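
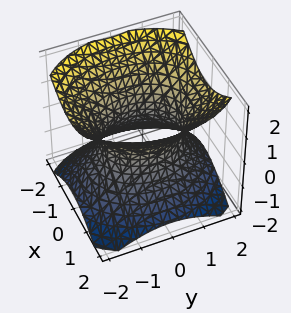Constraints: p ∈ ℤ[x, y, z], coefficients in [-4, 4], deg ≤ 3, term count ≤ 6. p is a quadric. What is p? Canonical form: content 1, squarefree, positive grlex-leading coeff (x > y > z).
3*x^2 + 2*y^2 - 3*z^2 - 3

1. The degree is 2 — one connected sheet with a waist; a quadric.
2. Symmetries: mirror symmetry y ↦ −y ⇒ only even powers of y; the x ↦ −x reflection is a symmetry, so x appears only in even powers; the z ↦ −z reflection is a symmetry, so z appears only in even powers.
3. Checking where it meets the axes: it misses every integer gridline on the z-axis; the x-axis gridline crossings are at x ∈ {-1, 1}.
4. These observations pin down the coefficients.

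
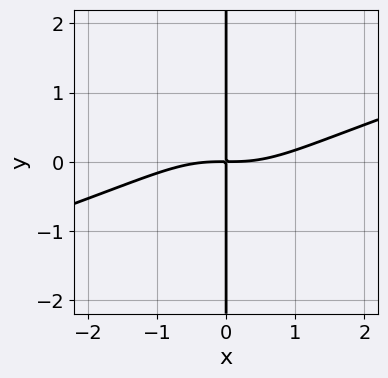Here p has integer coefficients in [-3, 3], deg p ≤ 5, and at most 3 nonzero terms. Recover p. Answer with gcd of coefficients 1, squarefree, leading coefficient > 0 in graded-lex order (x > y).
x^4 - 3*x^3*y - 3*x*y

1. deg p = 4. A generic line meets the curve in up to 4 points.
2. Against the integer gridlines: the visible y-axis segment lies entirely on the curve.
3. Together with the visible shape, these determine p as stated.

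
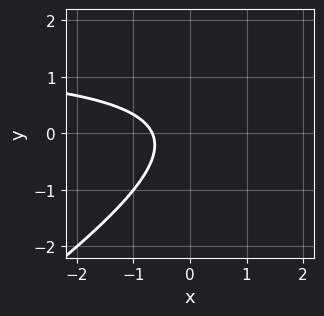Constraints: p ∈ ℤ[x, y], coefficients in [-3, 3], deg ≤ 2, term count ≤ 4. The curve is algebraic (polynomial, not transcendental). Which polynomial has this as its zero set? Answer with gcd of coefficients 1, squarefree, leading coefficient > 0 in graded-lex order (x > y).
deg p = 2.
Checking where it meets the axes: it misses every integer gridline on the y-axis.
Solving for integer coefficients yields p as stated.

2*x*y - 3*y^2 - 3*x - 2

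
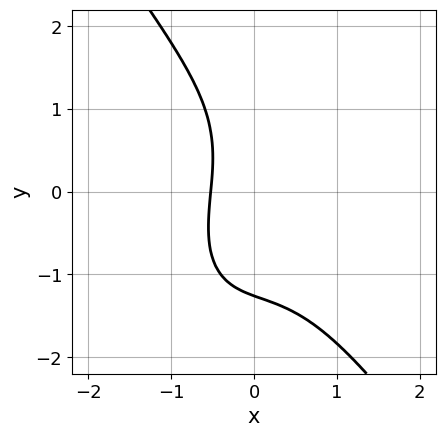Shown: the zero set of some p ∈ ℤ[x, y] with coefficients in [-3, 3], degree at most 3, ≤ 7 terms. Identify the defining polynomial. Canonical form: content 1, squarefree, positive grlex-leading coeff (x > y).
deg p = 3. The shape is more complex than any degree-2 curve.
Matching integer coefficients to the picture gives p.

3*x^3 + y^3 + x*y + 3*x + 2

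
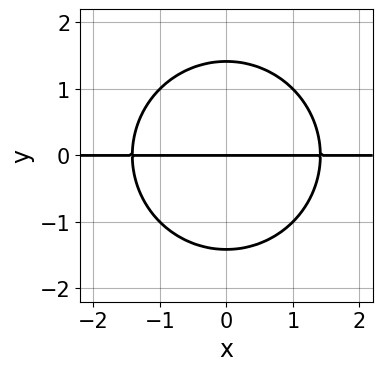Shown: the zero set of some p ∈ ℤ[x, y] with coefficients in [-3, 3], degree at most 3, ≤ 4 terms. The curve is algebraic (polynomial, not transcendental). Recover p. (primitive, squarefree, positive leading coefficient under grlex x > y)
x^2*y + y^3 - 2*y

First, degree: the shape is more complex than any degree-2 curve, so deg p = 3.
Then, symmetries: mirror symmetry x ↦ −x ⇒ only even powers of x.
Next, observable constraints: the visible x-axis segment lies entirely on the curve; it crosses the y-axis at the gridline y = 0.
Finally, the integer polynomial consistent with all of this is the stated p.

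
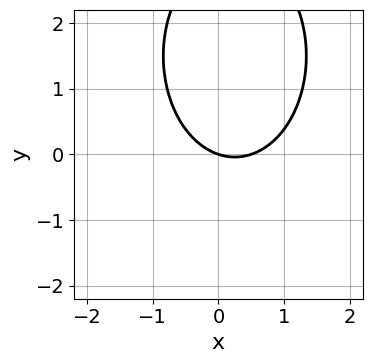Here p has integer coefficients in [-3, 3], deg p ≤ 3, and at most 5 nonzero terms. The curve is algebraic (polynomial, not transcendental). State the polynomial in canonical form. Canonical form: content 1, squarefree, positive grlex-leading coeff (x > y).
2*x^2 + y^2 - x - 3*y

First, degree: a generic line meets the curve in up to 2 points, so deg p = 2.
Then, checking where it meets the axes: it meets the x-axis at x = 0 (among the integer gridlines); it meets the y-axis at y = 0 (among the integer gridlines).
Finally, together with the visible shape, these determine p as stated.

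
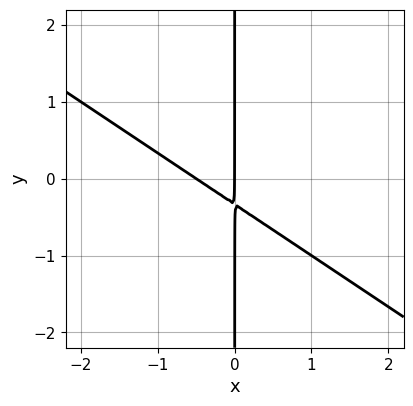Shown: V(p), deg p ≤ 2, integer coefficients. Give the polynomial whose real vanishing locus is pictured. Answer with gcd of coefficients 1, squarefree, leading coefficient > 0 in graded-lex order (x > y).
2*x^2 + 3*x*y + x

deg p = 2. No degree-1 curve has this shape.
Observable constraints: the visible y-axis segment lies entirely on the curve; it meets the x-axis at x = 0 (among the integer gridlines).
Assembling these constraints gives the stated polynomial.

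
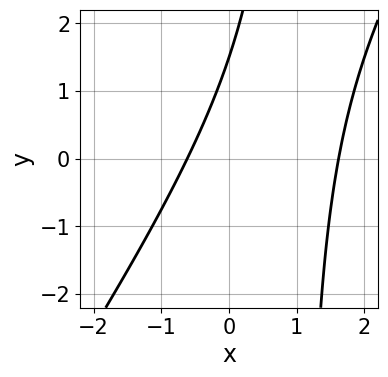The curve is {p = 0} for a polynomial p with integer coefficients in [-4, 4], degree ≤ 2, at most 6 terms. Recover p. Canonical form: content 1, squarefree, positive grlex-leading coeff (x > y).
3*x^2 - 2*x*y - 3*x + 2*y - 3

(a) Degree: no degree-1 curve has this shape, so deg p = 2.
(b) Solving for integer coefficients yields p as stated.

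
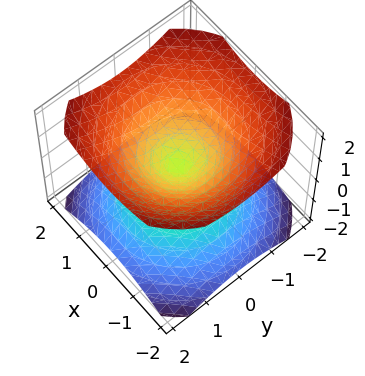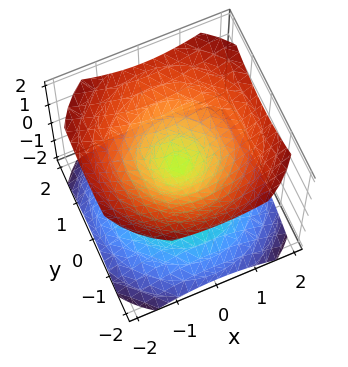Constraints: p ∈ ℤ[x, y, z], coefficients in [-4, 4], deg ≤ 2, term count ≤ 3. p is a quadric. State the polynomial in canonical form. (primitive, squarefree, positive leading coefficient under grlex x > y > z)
1. The picture has 2 separate pieces.
2. Degree: two nappes meeting at a single point; a quadric, so deg p = 2.
3. Symmetries: it's symmetric under z → −z, forcing even powers of z; every cross-section ⟂ z is a circle, so x, y appear only via x² + y².
4. From the axis intercepts and sections: it crosses the z-axis at the gridline z = 0; one x-axis crossing is at x = 0.
5. Solving for integer coefficients yields p as stated.

2*x^2 + 2*y^2 - 3*z^2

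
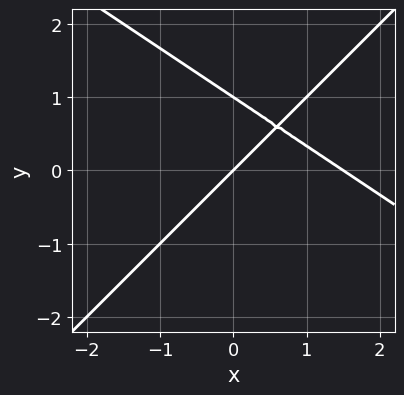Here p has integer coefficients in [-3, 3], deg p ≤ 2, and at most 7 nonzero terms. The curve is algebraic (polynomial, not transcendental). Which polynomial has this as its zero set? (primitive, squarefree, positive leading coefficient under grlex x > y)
2*x^2 + x*y - 3*y^2 - 3*x + 3*y

(a) Degree: the shape is more complex than any degree-1 curve, so deg p = 2.
(b) Observable constraints: among the integer gridlines, it crosses the y-axis at y ∈ {0, 1}; it crosses the x-axis at the gridline x = 0.
(c) The integer polynomial consistent with all of this is the stated p.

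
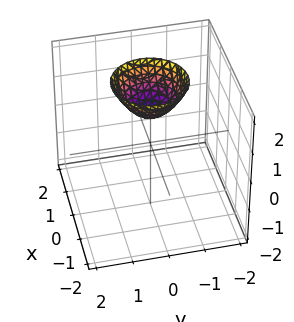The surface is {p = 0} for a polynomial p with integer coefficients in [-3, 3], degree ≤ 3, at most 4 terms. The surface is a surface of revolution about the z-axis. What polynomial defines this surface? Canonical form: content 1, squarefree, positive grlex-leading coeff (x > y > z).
x^2 + y^2 - z + 1

First, degree: the shape is more complex than any degree-1 surface, so deg p = 2.
Then, symmetries: the surface is invariant under rotation about z: p = q(x² + y², z).
Then, from the visible intercepts: a circular section at z = 2 has radius exactly 1; no x-intercept at any integer in the box.
Finally, putting this together gives p. Check: (0, 0, 1) on the z-axis lies on the surface, and p(0, 0, 1) = 0. ✓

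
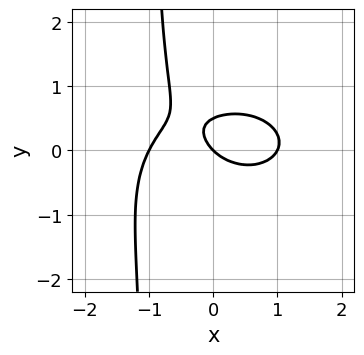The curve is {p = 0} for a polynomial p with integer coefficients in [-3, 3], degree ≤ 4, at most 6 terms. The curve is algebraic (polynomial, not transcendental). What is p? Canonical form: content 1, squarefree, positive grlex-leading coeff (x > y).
x^3 + 2*x*y^2 + 2*y^2 - x - y

deg p = 3.
Against the integer gridlines: among the integer gridlines, it crosses the x-axis at x ∈ {-1, 0, 1}; it meets the y-axis at y = 0 (among the integer gridlines).
Assembling these constraints gives the stated polynomial.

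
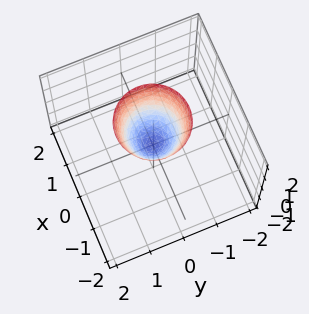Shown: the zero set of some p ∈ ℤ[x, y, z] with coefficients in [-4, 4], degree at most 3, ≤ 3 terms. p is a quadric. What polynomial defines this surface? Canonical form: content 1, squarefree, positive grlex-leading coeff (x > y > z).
2*x^2 + 2*y^2 - z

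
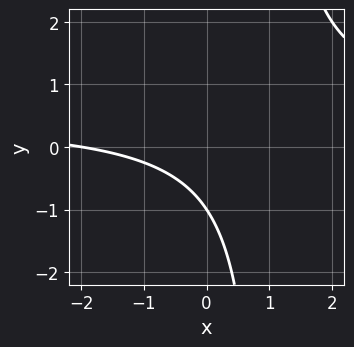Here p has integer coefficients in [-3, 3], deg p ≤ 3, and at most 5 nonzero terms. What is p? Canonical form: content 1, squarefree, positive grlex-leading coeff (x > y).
1. deg p = 2. A generic line meets the curve in up to 2 points.
2. Checking where it meets the axes: it meets the y-axis at y = -1 (among the integer gridlines); one x-axis crossing is at x = -2.
3. These observations pin down the coefficients.

2*x*y - x - 2*y - 2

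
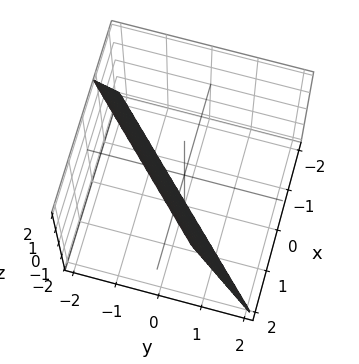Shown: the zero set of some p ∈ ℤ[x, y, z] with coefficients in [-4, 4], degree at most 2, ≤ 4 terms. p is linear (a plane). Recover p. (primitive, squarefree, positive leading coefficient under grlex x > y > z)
(a) deg p = 1. The surface is flat (a plane).
(b) Observable constraints: one z-axis crossing is at z = -2.
(c) Together with the visible shape, these determine p as stated.

3*x - 3*y - z - 2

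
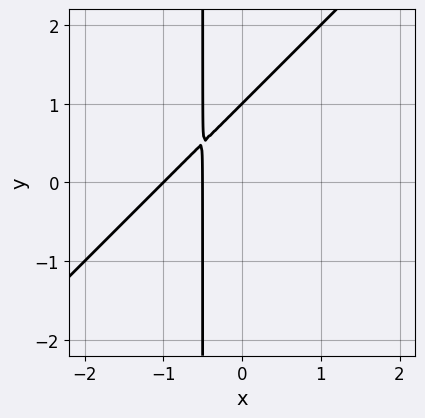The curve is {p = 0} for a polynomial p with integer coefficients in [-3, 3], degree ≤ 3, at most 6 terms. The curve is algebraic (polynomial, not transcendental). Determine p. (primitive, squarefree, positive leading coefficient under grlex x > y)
(a) The degree is 2 — the shape is more complex than any degree-1 curve.
(b) Observable constraints: it crosses the y-axis at the gridline y = 1; it crosses the x-axis at the gridline x = -1.
(c) Fitting integer coefficients to these (and the overall shape) gives p.

2*x^2 - 2*x*y + 3*x - y + 1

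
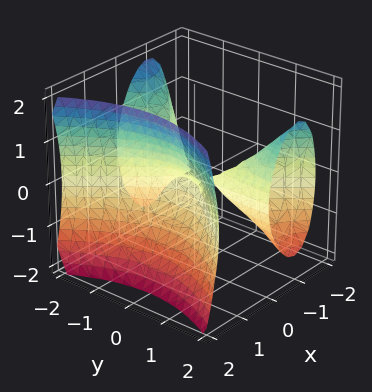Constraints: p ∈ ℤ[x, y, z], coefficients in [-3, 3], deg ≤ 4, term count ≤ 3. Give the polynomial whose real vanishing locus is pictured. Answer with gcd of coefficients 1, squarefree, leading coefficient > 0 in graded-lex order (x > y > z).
First, I count 3 distinct pieces. Treating them together as one polynomial.
Then, degree: the shape is more complex than any degree-2 surface, so deg p = 3.
Then, against the integer gridlines: it crosses the x-axis at the gridline x = 0; it meets the z-axis at z = 0 (among the integer gridlines); every point of the y-axis in the box is on the surface.
Finally, together with the visible shape, these determine p as stated.

3*x^3 - 2*x*y^2 - 2*z^2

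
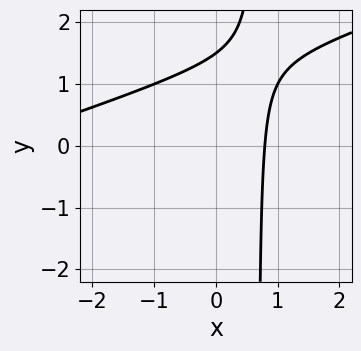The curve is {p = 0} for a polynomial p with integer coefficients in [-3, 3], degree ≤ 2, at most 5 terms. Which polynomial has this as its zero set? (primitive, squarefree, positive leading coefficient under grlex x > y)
First, the degree is 2 — a generic line meets the curve in up to 2 points.
Finally, putting this together gives p.

x^2 - 3*x*y + 3*x + 2*y - 3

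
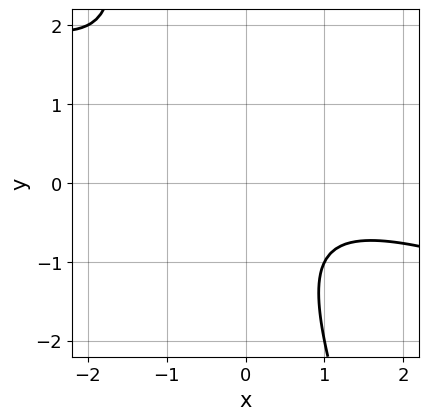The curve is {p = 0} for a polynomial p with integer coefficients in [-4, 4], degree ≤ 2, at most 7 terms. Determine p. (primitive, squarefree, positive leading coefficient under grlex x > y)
1. The degree is 2 — the shape is more complex than any degree-1 curve.
2. From the visible intercepts: no x-intercept at any integer in the box; the curve avoids every integer y-axis point in the box.
3. Fitting integer coefficients to these (and the overall shape) gives p.

x^2 + 3*x*y + y^2 - x + 2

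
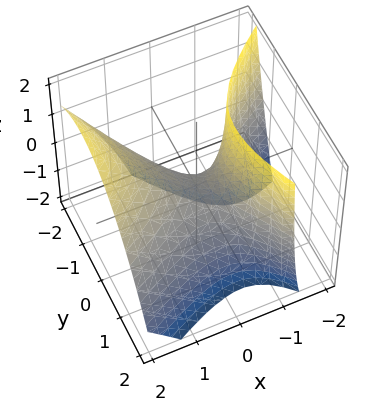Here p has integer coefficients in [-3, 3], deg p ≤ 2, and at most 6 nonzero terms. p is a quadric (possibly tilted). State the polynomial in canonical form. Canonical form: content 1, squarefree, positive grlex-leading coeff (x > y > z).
First, deg p = 2. The shape is more complex than any degree-1 surface.
Next, from the axis intercepts and sections: it meets the z-axis at z = 0 (among the integer gridlines); it meets the x-axis at x = 0 (among the integer gridlines); it crosses the y-axis at the gridline y = 0.
Finally, together with the visible shape, these determine p as stated.

x^2 - x*y - x*z - y^2 - z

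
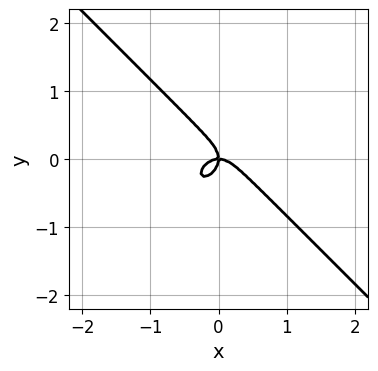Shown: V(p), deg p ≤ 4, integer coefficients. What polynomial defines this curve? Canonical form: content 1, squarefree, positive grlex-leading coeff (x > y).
First, the degree is 3 — no degree-2 curve has this shape.
Then, checking where it meets the axes: one x-axis crossing is at x = 0; it meets the y-axis at y = 0 (among the integer gridlines).
Finally, the integer polynomial consistent with all of this is the stated p.

2*x^3 + 2*y^3 + x*y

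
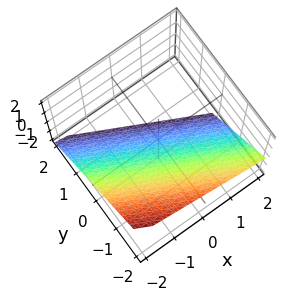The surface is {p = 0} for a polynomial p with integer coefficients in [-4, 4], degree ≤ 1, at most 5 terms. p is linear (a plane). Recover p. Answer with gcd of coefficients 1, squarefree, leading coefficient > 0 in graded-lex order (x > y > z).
x + 2*y + 2*z + 2

(a) Degree: every cross-section is a straight line — this is a plane, so deg p = 1.
(b) Against the integer gridlines: it crosses the x-axis at the gridline x = -2; it meets the z-axis at z = -1 (among the integer gridlines); it crosses the y-axis at the gridline y = -1.
(c) Together with the visible shape, these determine p as stated.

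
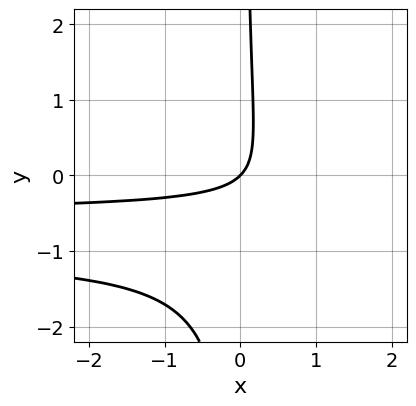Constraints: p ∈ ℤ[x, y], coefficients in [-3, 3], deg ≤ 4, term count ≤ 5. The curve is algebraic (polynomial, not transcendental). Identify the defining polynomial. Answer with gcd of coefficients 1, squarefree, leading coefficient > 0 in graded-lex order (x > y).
2*x*y^2 + 3*x*y + x - y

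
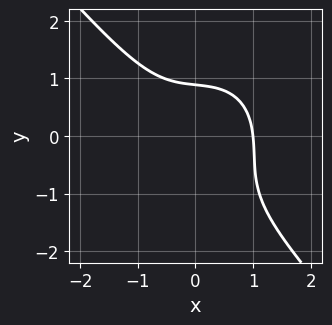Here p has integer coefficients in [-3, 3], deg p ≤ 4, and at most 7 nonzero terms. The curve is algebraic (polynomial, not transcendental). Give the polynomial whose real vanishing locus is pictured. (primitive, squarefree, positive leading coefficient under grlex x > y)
The degree is 3 — a generic line meets the curve in up to 3 points.
From the axis intercepts and sections: it crosses the x-axis at the gridline x = 1.
The integer polynomial consistent with all of this is the stated p.

3*x^3 + 2*y^3 + x*y + 2*y^2 - 3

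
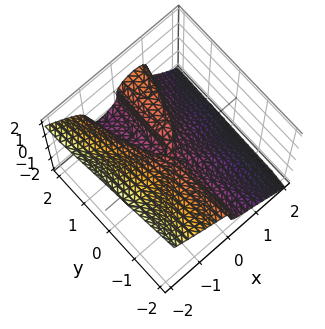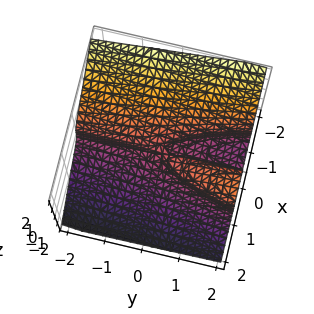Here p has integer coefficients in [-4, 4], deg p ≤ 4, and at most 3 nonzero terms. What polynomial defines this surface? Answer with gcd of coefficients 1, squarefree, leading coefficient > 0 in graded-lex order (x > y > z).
2*x^3 + 2*z^3 - x*y

(a) The degree is 3 — the shape is more complex than any degree-2 surface.
(b) Checking where it meets the axes: one x-axis crossing is at x = 0; the visible y-axis segment lies entirely on the surface; it meets the z-axis at z = 0 (among the integer gridlines).
(c) The integer polynomial consistent with all of this is the stated p.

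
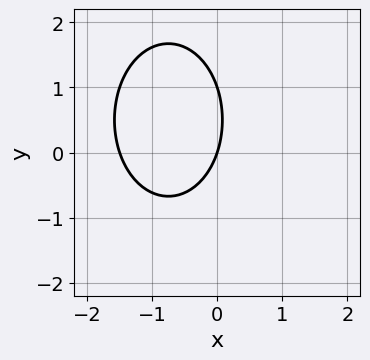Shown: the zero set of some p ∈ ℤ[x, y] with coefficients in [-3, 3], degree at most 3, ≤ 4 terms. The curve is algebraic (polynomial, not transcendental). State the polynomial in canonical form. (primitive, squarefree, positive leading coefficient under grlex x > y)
2*x^2 + y^2 + 3*x - y

(a) deg p = 2. No degree-1 curve has this shape.
(b) Checking where it meets the axes: it crosses the x-axis at the gridline x = 0; the y-axis gridline crossings are at y ∈ {0, 1}.
(c) These observations pin down the coefficients.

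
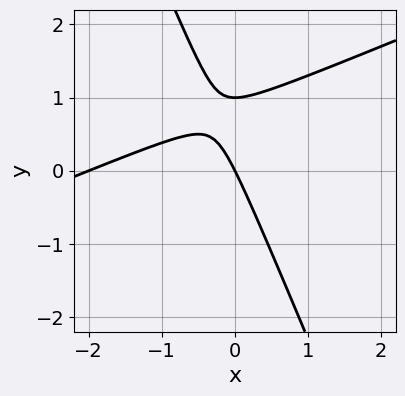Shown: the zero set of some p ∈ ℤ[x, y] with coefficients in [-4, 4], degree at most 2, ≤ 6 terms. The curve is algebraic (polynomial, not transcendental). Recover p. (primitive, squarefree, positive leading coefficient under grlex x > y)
x^2 - 2*x*y - y^2 + 2*x + y

(a) Degree: a generic line meets the curve in up to 2 points, so deg p = 2.
(b) Reading off the gridlines: among the integer gridlines, it crosses the x-axis at x ∈ {-2, 0}; among the integer gridlines, it crosses the y-axis at y ∈ {0, 1}.
(c) Assembling these constraints gives the stated polynomial.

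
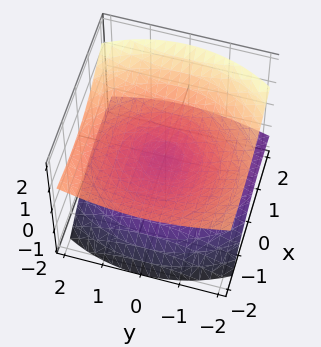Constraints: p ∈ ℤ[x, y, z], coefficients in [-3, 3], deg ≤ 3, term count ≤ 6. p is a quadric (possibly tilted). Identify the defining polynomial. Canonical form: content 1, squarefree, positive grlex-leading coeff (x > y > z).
x^2 + 2*x*z + y^2 - 3*z^2

1. I count 2 distinct pieces. They look like related sheets of one shape, so recover p as a whole.
2. The degree is 2 — no degree-1 surface has this shape.
3. Against the integer gridlines: one y-axis crossing is at y = 0; it crosses the z-axis at the gridline z = 0.
4. Matching integer coefficients to the picture gives p.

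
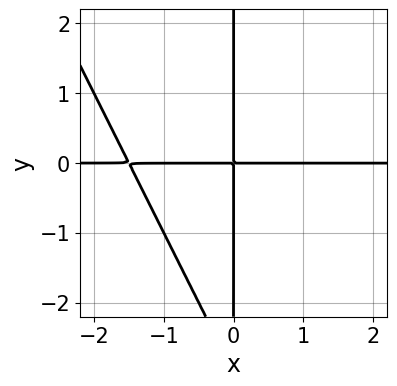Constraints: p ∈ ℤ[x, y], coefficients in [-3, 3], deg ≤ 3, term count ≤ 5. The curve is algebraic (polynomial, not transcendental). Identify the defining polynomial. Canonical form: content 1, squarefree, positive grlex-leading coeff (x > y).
2*x^2*y + x*y^2 + 3*x*y

deg p = 3. No degree-2 curve has this shape.
Reading off the gridlines: every point of the x-axis in the box is on the curve; the visible y-axis segment lies entirely on the curve.
Solving for integer coefficients yields p as stated.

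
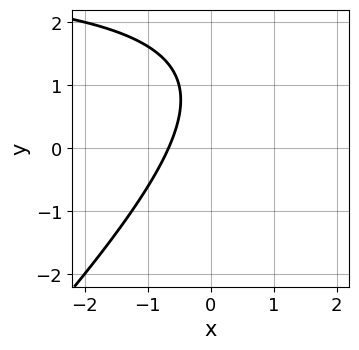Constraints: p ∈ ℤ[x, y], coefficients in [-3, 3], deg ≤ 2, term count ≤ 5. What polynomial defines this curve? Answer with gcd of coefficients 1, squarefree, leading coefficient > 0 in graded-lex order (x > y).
x*y - y^2 - 3*x + 2*y - 2

The degree is 2 — a generic line meets the curve in up to 2 points.
Against the integer gridlines: no y-intercept at any integer in the box.
The integer polynomial consistent with all of this is the stated p.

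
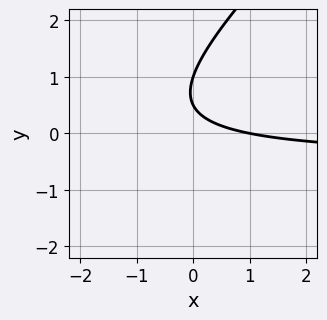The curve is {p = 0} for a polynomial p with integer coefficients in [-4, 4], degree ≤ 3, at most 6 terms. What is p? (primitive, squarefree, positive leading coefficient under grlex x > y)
2*x*y - 2*y^2 + x + 3*y - 1

First, degree: no degree-1 curve has this shape, so deg p = 2.
Next, observable constraints: one y-axis crossing is at y = 1; it meets the x-axis at x = 1 (among the integer gridlines).
Finally, putting this together gives p.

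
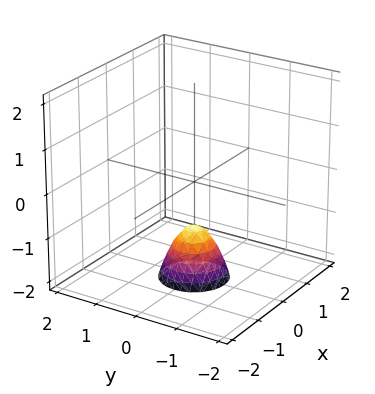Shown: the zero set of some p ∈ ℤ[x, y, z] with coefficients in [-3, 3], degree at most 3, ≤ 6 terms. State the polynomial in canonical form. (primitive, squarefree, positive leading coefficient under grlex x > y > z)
2*x^2 + 2*y^2 + z + 1

deg p = 2.
Symmetries: every cross-section ⟂ z is a circle, so x, y appear only via x² + y².
Checking where it meets the axes: it misses every integer gridline on the y-axis; a circular section at z = -2 has radius between 0 and 1; no x-intercept at any integer in the box.
Together with the visible shape, these determine p as stated.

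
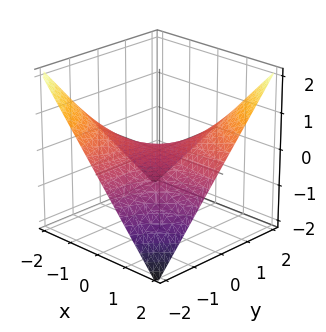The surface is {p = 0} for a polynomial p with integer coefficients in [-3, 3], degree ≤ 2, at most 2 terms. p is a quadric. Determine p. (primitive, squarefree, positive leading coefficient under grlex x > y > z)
x*y - 2*z

First, deg p = 2.
Then, checking where it meets the axes: it meets the z-axis at z = 0 (among the integer gridlines); every point of the y-axis in the box is on the surface.
Finally, assembling these constraints gives the stated polynomial.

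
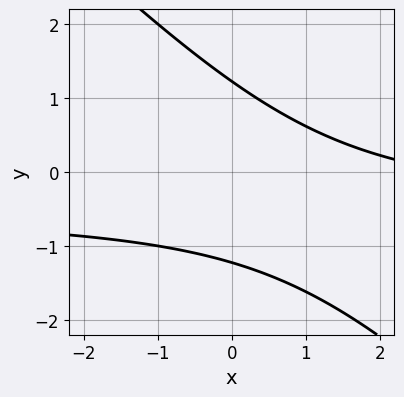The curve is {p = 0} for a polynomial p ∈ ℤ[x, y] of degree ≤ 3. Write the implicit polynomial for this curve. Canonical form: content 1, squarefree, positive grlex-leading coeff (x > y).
2*x*y + 2*y^2 + x - 3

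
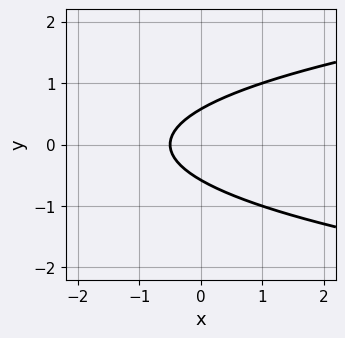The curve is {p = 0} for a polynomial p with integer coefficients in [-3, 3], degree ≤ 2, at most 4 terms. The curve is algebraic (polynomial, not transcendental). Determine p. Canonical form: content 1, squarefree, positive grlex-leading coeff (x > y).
3*y^2 - 2*x - 1

The degree is 2 — no degree-1 curve has this shape.
Symmetries: it's symmetric under y → −y, forcing even powers of y.
Matching integer coefficients to the picture gives p.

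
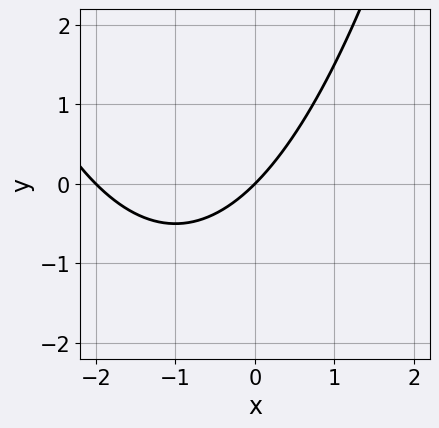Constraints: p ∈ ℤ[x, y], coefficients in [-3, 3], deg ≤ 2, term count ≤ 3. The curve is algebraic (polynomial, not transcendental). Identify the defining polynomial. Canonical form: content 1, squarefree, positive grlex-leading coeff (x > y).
x^2 + 2*x - 2*y

1. Degree: a generic line meets the curve in up to 2 points, so deg p = 2.
2. Checking where it meets the axes: the x-axis gridline crossings are at x ∈ {-2, 0}; it crosses the y-axis at the gridline y = 0.
3. Together with the visible shape, these determine p as stated.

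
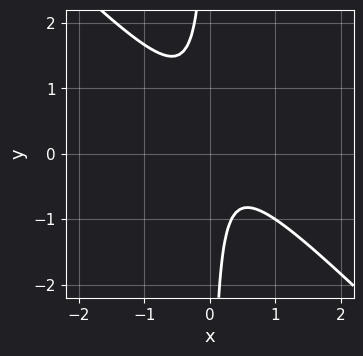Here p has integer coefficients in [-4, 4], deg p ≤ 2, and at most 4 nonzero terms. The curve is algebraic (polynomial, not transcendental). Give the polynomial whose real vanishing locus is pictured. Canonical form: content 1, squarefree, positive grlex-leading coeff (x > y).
deg p = 2. No degree-1 curve has this shape.
Against the integer gridlines: it misses every integer gridline on the y-axis; no x-intercept at any integer in the box.
Putting this together gives p.

3*x^2 + 3*x*y - x + 1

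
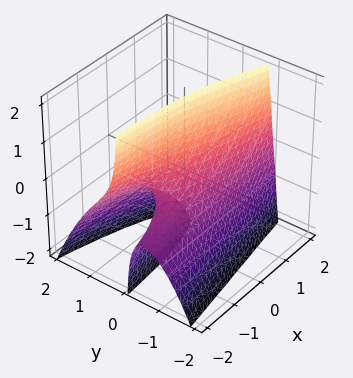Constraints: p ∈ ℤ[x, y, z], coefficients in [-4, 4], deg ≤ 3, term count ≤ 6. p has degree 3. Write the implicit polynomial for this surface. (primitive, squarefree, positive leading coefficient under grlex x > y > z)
(a) Degree: no degree-2 surface has this shape, so deg p = 3.
(b) From the axis intercepts and sections: it meets the x-axis at x = -1 (among the integer gridlines); no z-intercept at any integer in the box.
(c) The integer polynomial consistent with all of this is the stated p.

x*y*z - 3*y^3 - 3*y*z - x - 1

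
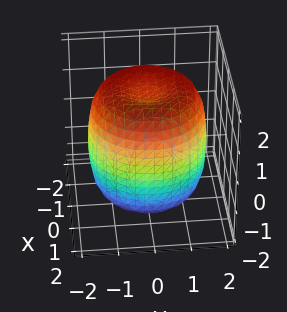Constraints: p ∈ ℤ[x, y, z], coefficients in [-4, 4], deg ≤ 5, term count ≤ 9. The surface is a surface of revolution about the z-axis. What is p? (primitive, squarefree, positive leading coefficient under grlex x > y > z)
x^4 + 2*x^2*y^2 + y^4 - 2*x^2 - 2*y^2 + z^2 - 2

deg p = 4. A generic line meets the surface in up to 4 points.
Symmetry: the surface is invariant under rotation about z: p = q(x² + y², z).
From the visible intercepts: a circular section at z = 1 has radius between 1 and 2.
The integer polynomial consistent with all of this is the stated p.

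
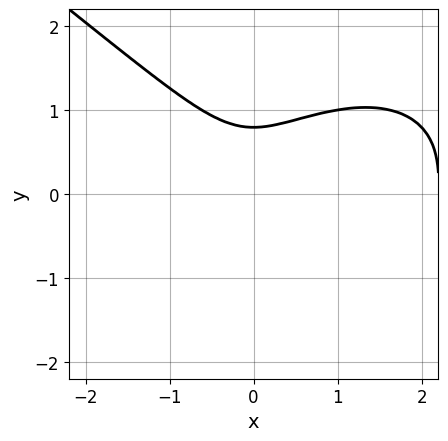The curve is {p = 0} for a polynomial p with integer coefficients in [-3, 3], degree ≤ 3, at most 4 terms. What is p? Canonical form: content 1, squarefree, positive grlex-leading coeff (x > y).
deg p = 3. The shape is more complex than any degree-2 curve.
Reading off the gridlines: it misses every integer gridline on the x-axis.
Putting this together gives p.

x^3 + 2*y^3 - 2*x^2 - 1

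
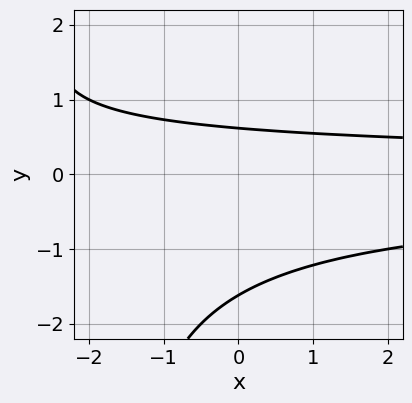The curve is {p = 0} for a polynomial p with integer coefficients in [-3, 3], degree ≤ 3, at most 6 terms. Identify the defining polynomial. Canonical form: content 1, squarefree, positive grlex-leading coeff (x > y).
x*y^2 + 2*y^2 + 2*y - 2

(a) deg p = 3. A generic line meets the curve in up to 3 points.
(b) From the axis intercepts and sections: it misses every integer gridline on the x-axis.
(c) These observations pin down the coefficients.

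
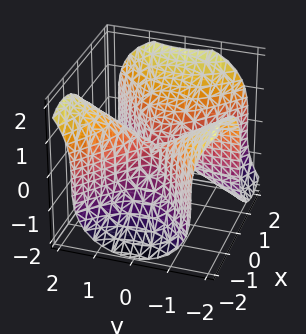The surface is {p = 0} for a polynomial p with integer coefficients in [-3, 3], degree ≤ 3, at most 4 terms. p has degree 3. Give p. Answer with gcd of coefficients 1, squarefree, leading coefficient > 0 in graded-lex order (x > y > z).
2*x^3 - 3*x*y^2 - 2*z^3 + x^2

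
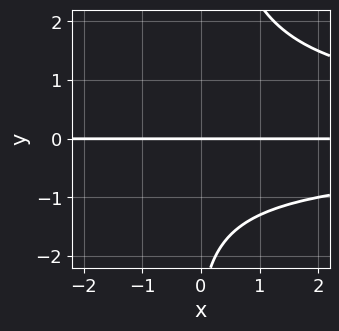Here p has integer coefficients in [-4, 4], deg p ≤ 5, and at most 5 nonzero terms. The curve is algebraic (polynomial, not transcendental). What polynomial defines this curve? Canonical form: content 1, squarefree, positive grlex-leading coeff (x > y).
First, the degree is 4 — no degree-3 curve has this shape.
Next, from the visible intercepts: it crosses the y-axis at the gridline y = 0; the visible x-axis segment lies entirely on the curve.
Finally, matching integer coefficients to the picture gives p.

x*y^3 - y^2 - 3*y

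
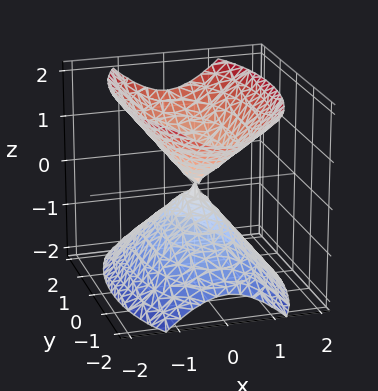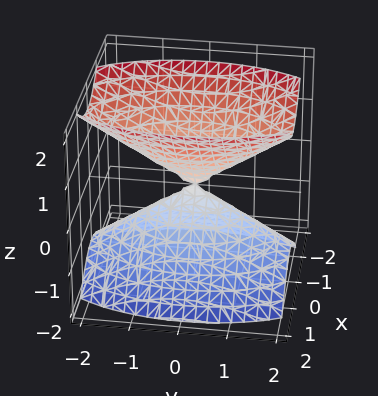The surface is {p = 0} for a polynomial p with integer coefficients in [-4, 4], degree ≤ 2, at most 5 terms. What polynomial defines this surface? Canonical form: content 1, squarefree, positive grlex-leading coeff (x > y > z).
3*x^2 + y^2 - 2*z^2

1. The picture has 2 separate pieces. They look like related sheets of one shape, so recover p as a whole.
2. Degree: two nappes meeting at a single point; a quadric, so deg p = 2.
3. Symmetries: the x ↦ −x reflection is a symmetry, so x appears only in even powers; it's symmetric under z → −z, forcing even powers of z; it's symmetric under y → −y, forcing even powers of y.
4. From the axis intercepts and sections: it meets the x-axis at x = 0 (among the integer gridlines); one y-axis crossing is at y = 0; one z-axis crossing is at z = 0.
5. Solving for integer coefficients yields p as stated.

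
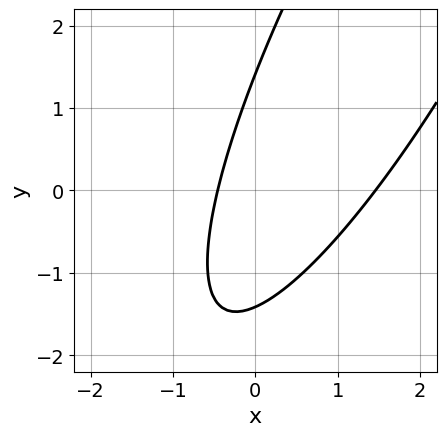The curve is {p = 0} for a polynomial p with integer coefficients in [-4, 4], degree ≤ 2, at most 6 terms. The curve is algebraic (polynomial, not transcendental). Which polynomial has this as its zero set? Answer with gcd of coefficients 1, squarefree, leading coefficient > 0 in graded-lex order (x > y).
1. Degree: no degree-1 curve has this shape, so deg p = 2.
2. The integer polynomial consistent with all of this is the stated p.

3*x^2 - 3*x*y + y^2 - 3*x - 2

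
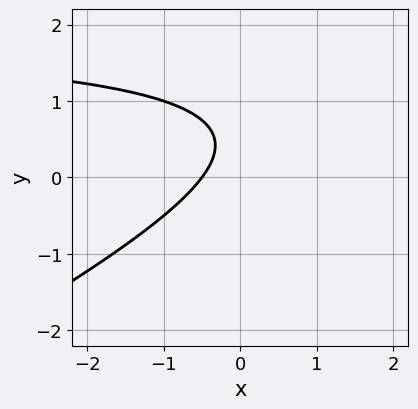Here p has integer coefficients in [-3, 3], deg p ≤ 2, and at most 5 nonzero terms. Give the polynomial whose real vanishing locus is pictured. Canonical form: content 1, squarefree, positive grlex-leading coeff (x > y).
x*y - 2*y^2 - 2*x + 2*y - 1

(a) The degree is 2 — no degree-1 curve has this shape.
(b) From the visible intercepts: no y-intercept at any integer in the box.
(c) Matching integer coefficients to the picture gives p.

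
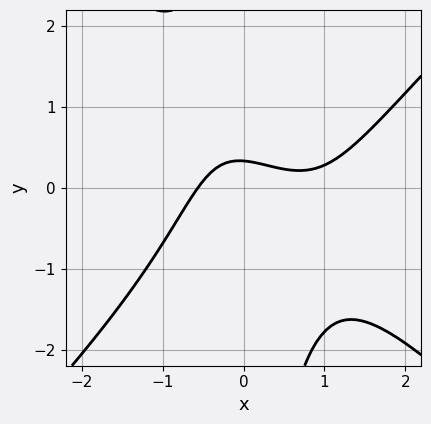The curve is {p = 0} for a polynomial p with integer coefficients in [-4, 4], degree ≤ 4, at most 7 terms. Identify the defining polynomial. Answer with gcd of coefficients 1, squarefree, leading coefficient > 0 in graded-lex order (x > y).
2*x^3 - 2*x*y^2 - 2*x^2 - 3*y + 1

First, degree: the shape is more complex than any degree-2 curve, so deg p = 3.
Finally, putting this together gives p.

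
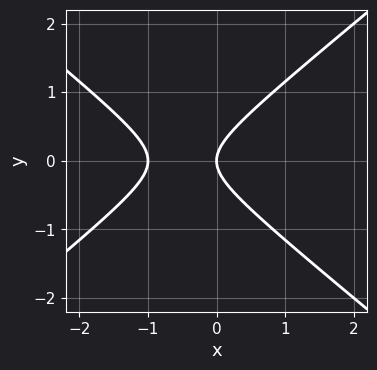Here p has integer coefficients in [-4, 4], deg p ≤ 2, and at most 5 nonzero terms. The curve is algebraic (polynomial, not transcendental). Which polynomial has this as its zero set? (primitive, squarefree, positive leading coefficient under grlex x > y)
1. Degree: the shape is more complex than any degree-1 curve, so deg p = 2.
2. Symmetries: mirror symmetry y ↦ −y ⇒ only even powers of y.
3. Against the integer gridlines: one y-axis crossing is at y = 0; among the integer gridlines, it crosses the x-axis at x ∈ {-1, 0}.
4. Assembling these constraints gives the stated polynomial.

2*x^2 - 3*y^2 + 2*x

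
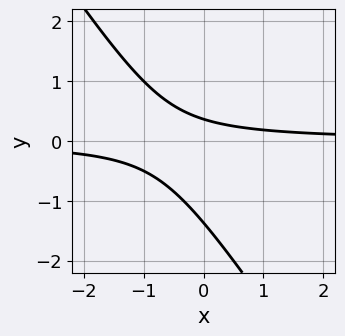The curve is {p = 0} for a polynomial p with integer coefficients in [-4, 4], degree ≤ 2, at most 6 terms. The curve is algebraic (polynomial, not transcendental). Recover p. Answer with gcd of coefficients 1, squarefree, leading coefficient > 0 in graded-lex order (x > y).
First, deg p = 2.
Then, reading off the gridlines: no x-intercept at any integer in the box.
Finally, these observations pin down the coefficients.

3*x*y + 2*y^2 + 2*y - 1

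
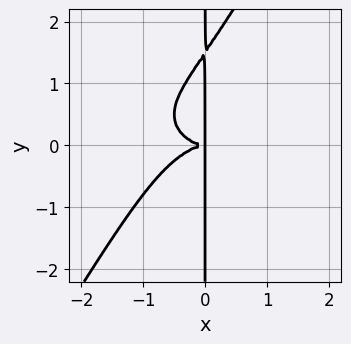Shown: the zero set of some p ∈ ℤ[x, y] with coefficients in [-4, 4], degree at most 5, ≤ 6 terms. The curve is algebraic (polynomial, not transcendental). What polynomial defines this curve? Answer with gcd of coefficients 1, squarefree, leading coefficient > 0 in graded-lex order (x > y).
(a) The degree is 4 — no degree-3 curve has this shape.
(b) From the axis intercepts and sections: the visible y-axis segment lies entirely on the curve.
(c) Fitting integer coefficients to these (and the overall shape) gives p.

x^4 + 3*x^2*y^2 - 2*x*y^3 + 3*x*y^2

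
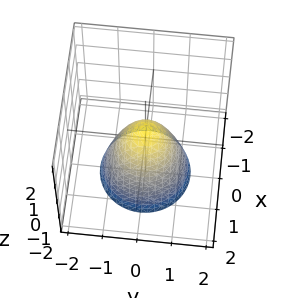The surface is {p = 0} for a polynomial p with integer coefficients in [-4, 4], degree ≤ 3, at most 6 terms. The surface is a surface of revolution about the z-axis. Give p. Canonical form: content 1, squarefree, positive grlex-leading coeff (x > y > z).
3*x^2 + 3*y^2 + 2*z - 1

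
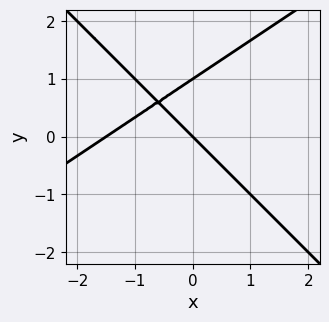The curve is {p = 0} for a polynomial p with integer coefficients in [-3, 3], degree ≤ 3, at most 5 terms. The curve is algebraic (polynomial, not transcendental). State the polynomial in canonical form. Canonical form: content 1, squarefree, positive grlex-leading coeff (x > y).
2*x^2 - x*y - 3*y^2 + 3*x + 3*y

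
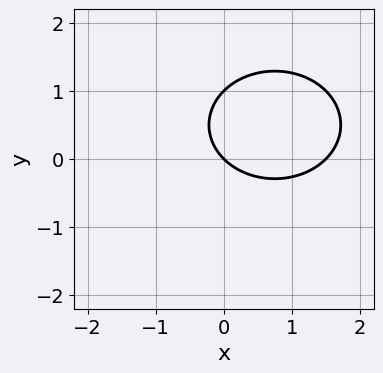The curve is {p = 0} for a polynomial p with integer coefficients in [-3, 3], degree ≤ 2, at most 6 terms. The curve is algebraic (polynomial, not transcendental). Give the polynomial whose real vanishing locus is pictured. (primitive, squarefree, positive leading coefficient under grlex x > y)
2*x^2 + 3*y^2 - 3*x - 3*y

(a) The degree is 2 — a generic line meets the curve in up to 2 points.
(b) Reading off the gridlines: it crosses the x-axis at the gridline x = 0; among the integer gridlines, it crosses the y-axis at y ∈ {0, 1}.
(c) Solving for integer coefficients yields p as stated.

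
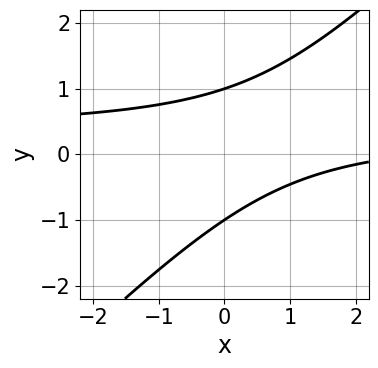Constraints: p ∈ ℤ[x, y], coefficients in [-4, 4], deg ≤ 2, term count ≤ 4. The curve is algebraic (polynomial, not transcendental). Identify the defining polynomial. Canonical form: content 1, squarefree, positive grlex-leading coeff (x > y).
3*x*y - 3*y^2 - x + 3

First, degree: the shape is more complex than any degree-1 curve, so deg p = 2.
Then, from the axis intercepts and sections: the curve avoids every integer x-axis point in the box; the y-axis gridline crossings are at y ∈ {-1, 1}.
Finally, matching integer coefficients to the picture gives p.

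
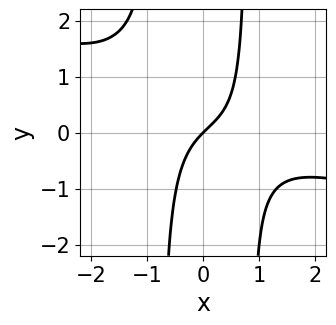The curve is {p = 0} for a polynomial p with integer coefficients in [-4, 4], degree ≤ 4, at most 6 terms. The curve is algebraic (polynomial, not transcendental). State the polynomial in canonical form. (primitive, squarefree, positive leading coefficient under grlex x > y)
1. Degree: the shape is more complex than any degree-2 curve, so deg p = 3.
2. Against the integer gridlines: one x-axis crossing is at x = 0; it meets the y-axis at y = 0 (among the integer gridlines).
3. Matching integer coefficients to the picture gives p.

x^3 + 3*x^2*y - x^2 + 2*x - 2*y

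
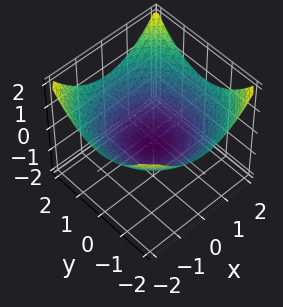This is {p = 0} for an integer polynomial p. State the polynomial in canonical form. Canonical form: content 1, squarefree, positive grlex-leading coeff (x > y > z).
x^2 + y^2 - 3*z - 2

1. deg p = 2. A generic line meets the surface in up to 2 points.
2. Symmetries: rotational symmetry about the z-axis ⇒ p depends on x, y only through x² + y².
3. Checking where it meets the axes: a circular section at z = 0 has radius between 1 and 2.
4. These observations pin down the coefficients.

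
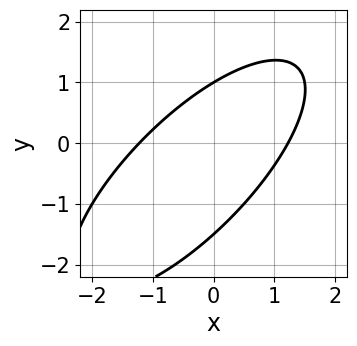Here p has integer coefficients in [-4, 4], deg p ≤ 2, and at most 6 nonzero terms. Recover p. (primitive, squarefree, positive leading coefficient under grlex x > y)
2*x^2 - 3*x*y + 2*y^2 + y - 3

First, the degree is 2 — a generic line meets the curve in up to 2 points.
Then, from the axis intercepts and sections: one y-axis crossing is at y = 1.
Finally, matching integer coefficients to the picture gives p.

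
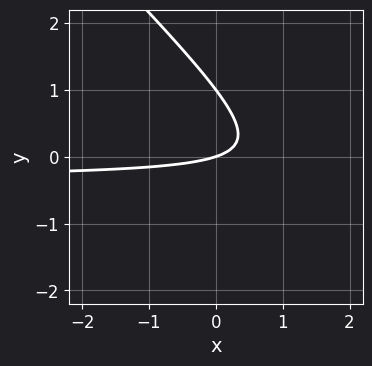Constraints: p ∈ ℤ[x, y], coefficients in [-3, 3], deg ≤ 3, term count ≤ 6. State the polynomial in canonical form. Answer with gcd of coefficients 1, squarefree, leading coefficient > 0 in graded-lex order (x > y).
(a) The degree is 2 — the shape is more complex than any degree-1 curve.
(b) Checking where it meets the axes: one x-axis crossing is at x = 0; among the integer gridlines, it crosses the y-axis at y ∈ {0, 1}.
(c) Together with the visible shape, these determine p as stated.

3*x*y + 3*y^2 + x - 3*y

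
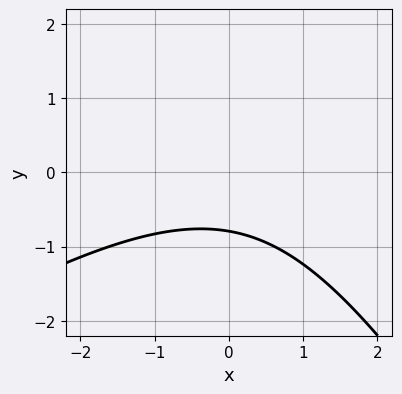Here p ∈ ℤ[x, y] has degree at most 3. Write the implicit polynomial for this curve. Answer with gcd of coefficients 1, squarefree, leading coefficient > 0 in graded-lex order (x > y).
x^2 - x*y - y^2 + 3*y + 3

Degree: the shape is more complex than any degree-1 curve, so deg p = 2.
Reading off the gridlines: it misses every integer gridline on the x-axis.
Together with the visible shape, these determine p as stated.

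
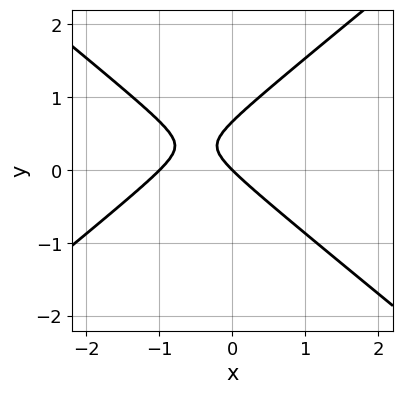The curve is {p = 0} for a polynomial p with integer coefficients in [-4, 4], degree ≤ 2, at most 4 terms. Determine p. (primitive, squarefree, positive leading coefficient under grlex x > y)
2*x^2 - 3*y^2 + 2*x + 2*y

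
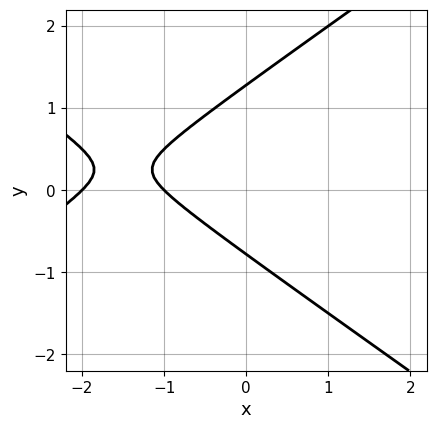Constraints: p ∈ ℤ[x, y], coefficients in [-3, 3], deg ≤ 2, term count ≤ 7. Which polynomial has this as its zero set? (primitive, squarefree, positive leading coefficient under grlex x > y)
x^2 - 2*y^2 + 3*x + y + 2

deg p = 2. A generic line meets the curve in up to 2 points.
Checking where it meets the axes: among the integer gridlines, it crosses the x-axis at x ∈ {-2, -1}.
Fitting integer coefficients to these (and the overall shape) gives p.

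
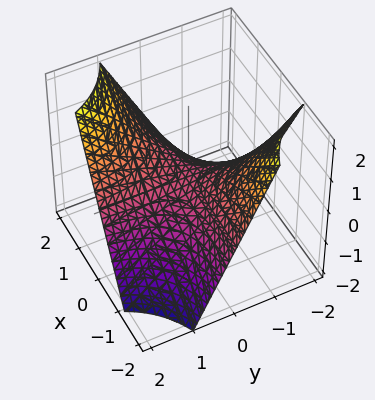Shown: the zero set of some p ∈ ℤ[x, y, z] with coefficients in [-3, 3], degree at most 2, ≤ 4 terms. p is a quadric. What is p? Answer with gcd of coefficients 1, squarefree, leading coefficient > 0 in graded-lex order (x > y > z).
x*y - z

1. deg p = 2.
2. From the visible intercepts: the visible x-axis segment lies entirely on the surface; the visible y-axis segment lies entirely on the surface.
3. Assembling these constraints gives the stated polynomial.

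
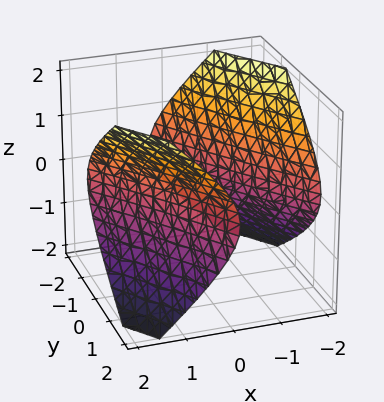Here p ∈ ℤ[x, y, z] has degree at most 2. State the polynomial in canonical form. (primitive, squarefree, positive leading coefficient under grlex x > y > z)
2*x^2 + 3*x*y + y^2 - 3*z^2 - 3

1. I count 2 distinct pieces.
2. Degree: the shape is more complex than any degree-1 surface, so deg p = 2.
3. From the visible intercepts: it misses every integer gridline on the z-axis.
4. Putting this together gives p.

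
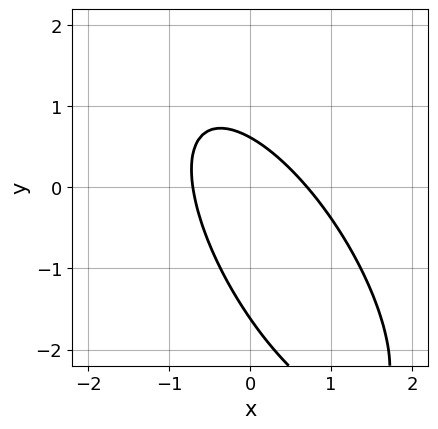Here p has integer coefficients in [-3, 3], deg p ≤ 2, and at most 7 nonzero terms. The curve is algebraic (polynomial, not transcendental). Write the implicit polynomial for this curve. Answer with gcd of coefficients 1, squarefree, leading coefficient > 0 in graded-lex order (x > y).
(a) Degree: the shape is more complex than any degree-1 curve, so deg p = 2.
(b) Matching integer coefficients to the picture gives p.

2*x^2 + 2*x*y + y^2 + y - 1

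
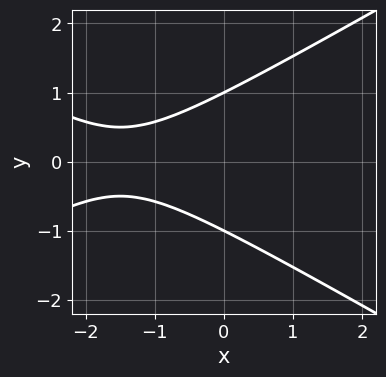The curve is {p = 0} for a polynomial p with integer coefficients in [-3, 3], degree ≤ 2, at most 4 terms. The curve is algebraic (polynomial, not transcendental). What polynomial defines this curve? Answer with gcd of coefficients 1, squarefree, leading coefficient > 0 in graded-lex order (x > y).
1. Degree: no degree-1 curve has this shape, so deg p = 2.
2. Symmetries: it's symmetric under y → −y, forcing even powers of y.
3. From the visible intercepts: no x-intercept at any integer in the box; the y-axis gridline crossings are at y ∈ {-1, 1}.
4. Solving for integer coefficients yields p as stated.

x^2 - 3*y^2 + 3*x + 3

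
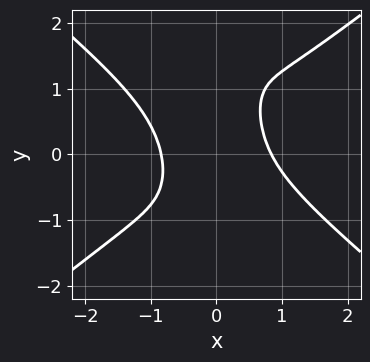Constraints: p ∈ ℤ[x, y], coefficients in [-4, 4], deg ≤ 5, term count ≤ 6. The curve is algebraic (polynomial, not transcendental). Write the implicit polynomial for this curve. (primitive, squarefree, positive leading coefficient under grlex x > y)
deg p = 4. No degree-3 curve has this shape.
Checking where it meets the axes: it misses every integer gridline on the y-axis.
Putting this together gives p.

2*x^4 - 3*x^2*y^2 + x^2*y + 2*x*y - 1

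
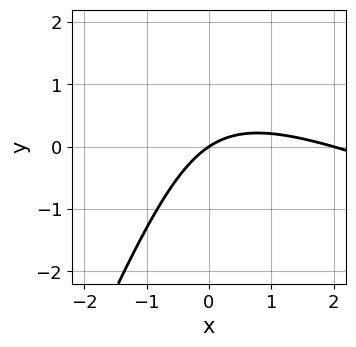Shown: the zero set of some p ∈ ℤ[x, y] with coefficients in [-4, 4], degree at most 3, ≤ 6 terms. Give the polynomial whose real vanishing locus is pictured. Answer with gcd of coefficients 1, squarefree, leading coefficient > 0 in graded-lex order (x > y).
1. The degree is 2 — the shape is more complex than any degree-1 curve.
2. From the axis intercepts and sections: among the integer gridlines, it crosses the x-axis at x ∈ {0, 2}; it meets the y-axis at y = 0 (among the integer gridlines).
3. Fitting integer coefficients to these (and the overall shape) gives p.

x^2 + 2*x*y - y^2 - 2*x + 3*y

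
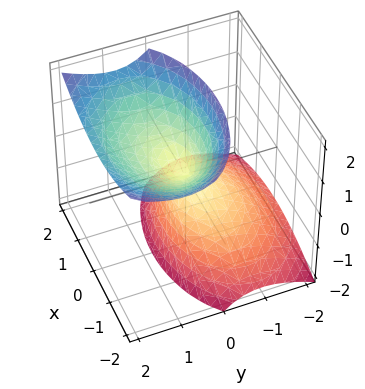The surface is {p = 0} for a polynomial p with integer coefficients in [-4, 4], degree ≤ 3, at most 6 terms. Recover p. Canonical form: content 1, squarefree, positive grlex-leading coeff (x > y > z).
x^2 + 2*y^2 - 2*y*z - z^2

Degree: a generic line meets the surface in up to 2 points, so deg p = 2.
From the visible intercepts: it meets the x-axis at x = 0 (among the integer gridlines); it crosses the z-axis at the gridline z = 0; it meets the y-axis at y = 0 (among the integer gridlines).
Together with the visible shape, these determine p as stated.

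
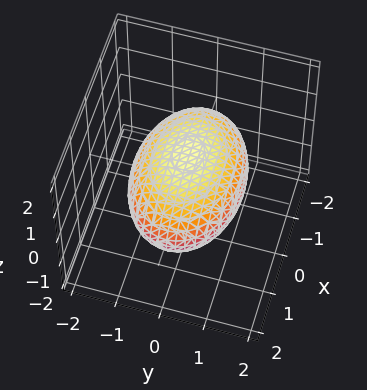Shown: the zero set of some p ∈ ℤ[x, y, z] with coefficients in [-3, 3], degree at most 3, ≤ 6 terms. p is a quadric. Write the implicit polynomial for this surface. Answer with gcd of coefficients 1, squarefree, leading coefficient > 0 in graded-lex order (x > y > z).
x^2 + 2*y^2 + 3*z^2 - 3

First, deg p = 2. Bounded and convex; a quadric.
Next, symmetries: it's symmetric under x → −x, forcing even powers of x; the y ↦ −y reflection is a symmetry, so y appears only in even powers; the z ↦ −z reflection is a symmetry, so z appears only in even powers.
Then, against the integer gridlines: among the integer gridlines, it crosses the z-axis at z ∈ {-1, 1}.
Finally, these observations pin down the coefficients.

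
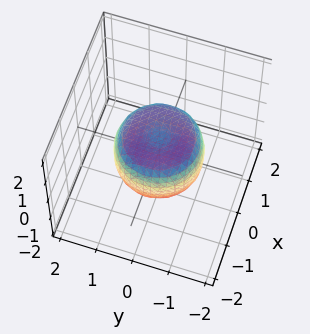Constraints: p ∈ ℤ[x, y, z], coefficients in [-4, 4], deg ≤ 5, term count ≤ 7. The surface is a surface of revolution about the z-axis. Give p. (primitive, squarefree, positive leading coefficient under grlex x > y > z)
1. Degree: the shape is more complex than any degree-3 surface, so deg p = 4.
2. Symmetries: rotational symmetry about the z-axis ⇒ p depends on x, y only through x² + y².
3. From the axis intercepts and sections: a circular section at z = 0 has radius between 1 and 2.
4. Assembling these constraints gives the stated polynomial.

2*x^4 + 4*x^2*y^2 + 2*y^4 - 2*x^2 - 2*y^2 + 2*z^2 - 1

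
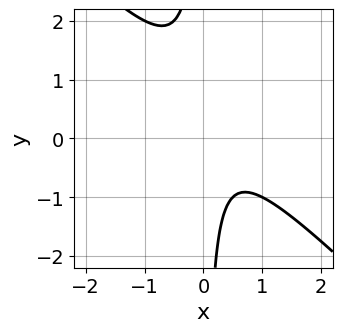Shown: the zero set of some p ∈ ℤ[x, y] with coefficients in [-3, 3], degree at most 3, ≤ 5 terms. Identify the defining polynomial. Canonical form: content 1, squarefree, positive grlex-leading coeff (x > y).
(a) The degree is 2 — no degree-1 curve has this shape.
(b) From the axis intercepts and sections: it misses every integer gridline on the y-axis; the curve avoids every integer x-axis point in the box.
(c) Assembling these constraints gives the stated polynomial.

2*x^2 + 2*x*y - x + 1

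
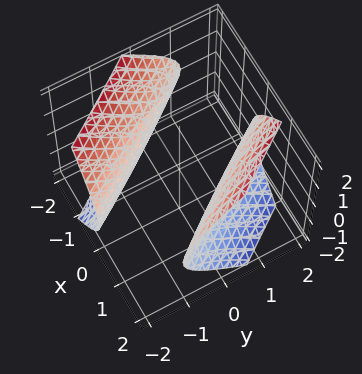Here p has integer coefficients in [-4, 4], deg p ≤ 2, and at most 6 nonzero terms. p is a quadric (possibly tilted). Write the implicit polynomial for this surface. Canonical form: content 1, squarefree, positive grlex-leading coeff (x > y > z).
I count 2 distinct pieces. They look like related sheets of one shape, so recover p as a whole.
deg p = 2. A generic line meets the surface in up to 2 points.
Reading off the gridlines: it misses every integer gridline on the z-axis.
The integer polynomial consistent with all of this is the stated p.

2*x^2 + 3*x*y + y^2 - 2*z^2 - 3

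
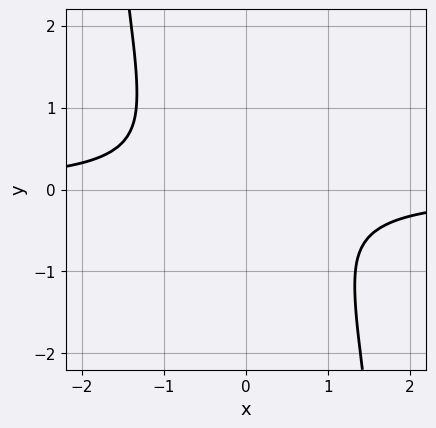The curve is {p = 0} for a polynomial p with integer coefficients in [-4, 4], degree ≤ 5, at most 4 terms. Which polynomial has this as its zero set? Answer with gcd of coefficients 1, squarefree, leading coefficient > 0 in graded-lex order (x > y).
2*x^3*y + x^2 + 2*y^2 + 1

1. Degree: the shape is more complex than any degree-3 curve, so deg p = 4.
2. Against the integer gridlines: no x-intercept at any integer in the box; no y-intercept at any integer in the box.
3. Putting this together gives p.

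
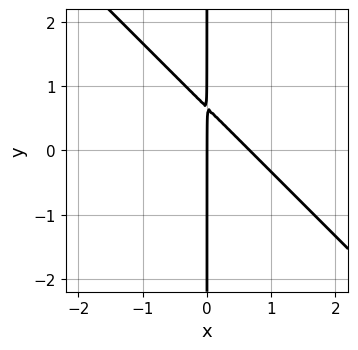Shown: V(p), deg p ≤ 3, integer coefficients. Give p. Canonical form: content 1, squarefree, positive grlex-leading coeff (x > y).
3*x^2 + 3*x*y - 2*x

First, deg p = 2. A generic line meets the curve in up to 2 points.
Then, against the integer gridlines: one x-axis crossing is at x = 0; the visible y-axis segment lies entirely on the curve.
Finally, putting this together gives p.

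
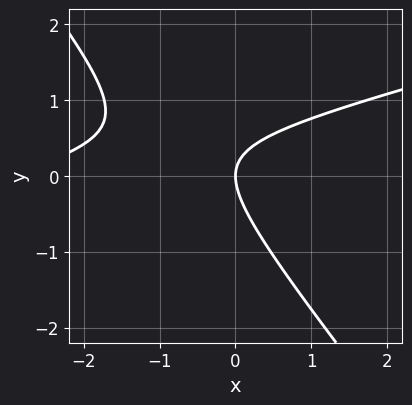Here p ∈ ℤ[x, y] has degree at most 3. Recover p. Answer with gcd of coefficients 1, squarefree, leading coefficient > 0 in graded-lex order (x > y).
(a) Degree: the shape is more complex than any degree-1 curve, so deg p = 2.
(b) Reading off the gridlines: one y-axis crossing is at y = 0; one x-axis crossing is at x = 0.
(c) Fitting integer coefficients to these (and the overall shape) gives p.

x^2 - 3*x*y - 3*y^2 + 3*x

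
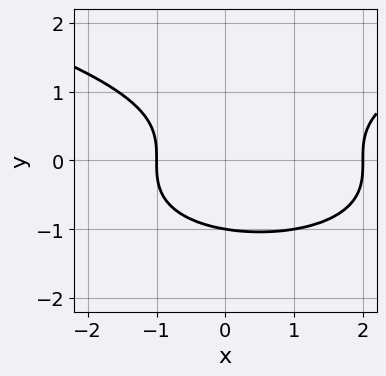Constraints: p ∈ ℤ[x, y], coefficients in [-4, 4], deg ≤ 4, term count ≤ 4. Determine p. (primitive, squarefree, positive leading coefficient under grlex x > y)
2*y^3 - x^2 + x + 2

Degree: the shape is more complex than any degree-2 curve, so deg p = 3.
Against the integer gridlines: it meets the y-axis at y = -1 (among the integer gridlines); the x-axis gridline crossings are at x ∈ {-1, 2}.
Together with the visible shape, these determine p as stated.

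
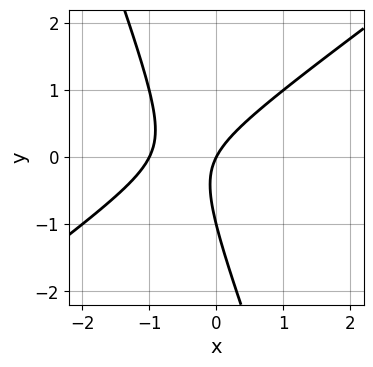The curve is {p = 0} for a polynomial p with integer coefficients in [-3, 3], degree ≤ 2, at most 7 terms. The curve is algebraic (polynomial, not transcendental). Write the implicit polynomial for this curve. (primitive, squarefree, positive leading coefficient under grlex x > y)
2*x^2 - 2*x*y - y^2 + 2*x - y

First, the degree is 2 — the shape is more complex than any degree-1 curve.
Then, from the visible intercepts: among the integer gridlines, it crosses the x-axis at x ∈ {-1, 0}; the y-axis gridline crossings are at y ∈ {-1, 0}.
Finally, fitting integer coefficients to these (and the overall shape) gives p.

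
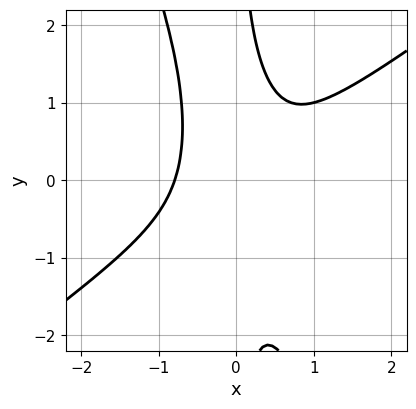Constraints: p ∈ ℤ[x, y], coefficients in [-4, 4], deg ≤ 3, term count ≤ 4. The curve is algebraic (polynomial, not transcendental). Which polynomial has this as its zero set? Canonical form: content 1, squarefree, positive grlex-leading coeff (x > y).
1. deg p = 3. No degree-2 curve has this shape.
2. Observable constraints: the curve avoids every integer y-axis point in the box.
3. The integer polynomial consistent with all of this is the stated p.

2*x^3 - 2*x^2*y - x*y^2 + 1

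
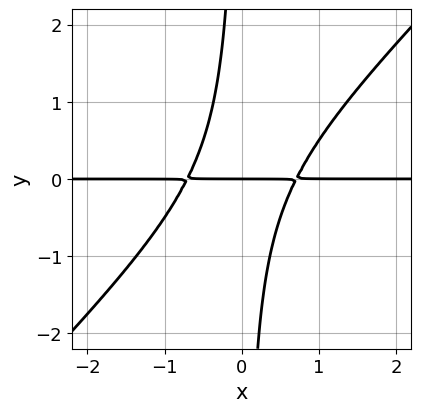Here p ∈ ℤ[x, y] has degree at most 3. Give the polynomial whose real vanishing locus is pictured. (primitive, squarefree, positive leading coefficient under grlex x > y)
2*x^2*y - 2*x*y^2 - y

(a) The degree is 3 — a generic line meets the curve in up to 3 points.
(b) Against the integer gridlines: every point of the x-axis in the box is on the curve; it crosses the y-axis at the gridline y = 0.
(c) Fitting integer coefficients to these (and the overall shape) gives p.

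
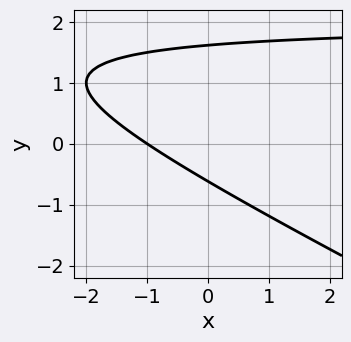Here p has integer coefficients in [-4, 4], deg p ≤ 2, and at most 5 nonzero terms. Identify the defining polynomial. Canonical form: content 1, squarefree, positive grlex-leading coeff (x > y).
(a) Degree: no degree-1 curve has this shape, so deg p = 2.
(b) From the visible intercepts: one x-axis crossing is at x = -1.
(c) Fitting integer coefficients to these (and the overall shape) gives p.

x*y + 2*y^2 - 2*x - 2*y - 2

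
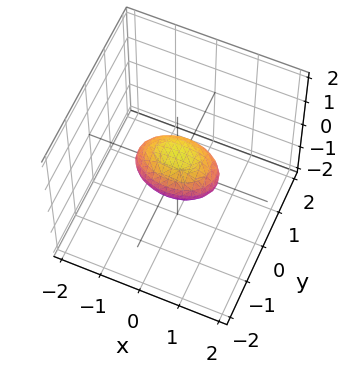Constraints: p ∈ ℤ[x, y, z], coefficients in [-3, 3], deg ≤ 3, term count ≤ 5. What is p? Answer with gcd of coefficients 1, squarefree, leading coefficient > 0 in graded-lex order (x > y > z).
x^2 + 2*y^2 + 2*z^2 - 1

First, deg p = 2. Bounded and convex; a quadric.
Next, symmetries: it's symmetric under x → −x, forcing even powers of x; mirror symmetry y ↦ −y ⇒ only even powers of y; the z ↦ −z reflection is a symmetry, so z appears only in even powers.
Then, checking where it meets the axes: among the integer gridlines, it crosses the x-axis at x ∈ {-1, 1}.
Finally, matching integer coefficients to the picture gives p.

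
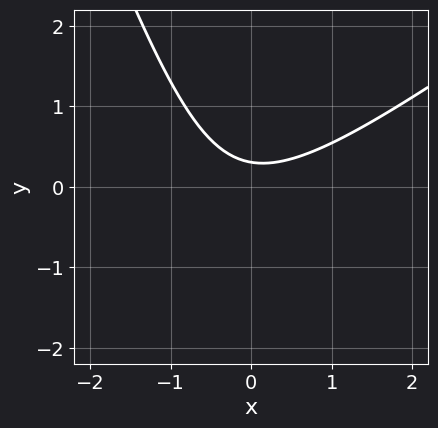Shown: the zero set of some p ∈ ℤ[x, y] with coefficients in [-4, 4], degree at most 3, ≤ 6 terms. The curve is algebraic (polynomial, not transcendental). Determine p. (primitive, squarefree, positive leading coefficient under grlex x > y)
First, degree: a generic line meets the curve in up to 2 points, so deg p = 2.
Then, from the visible intercepts: it misses every integer gridline on the x-axis.
Finally, matching integer coefficients to the picture gives p.

2*x^2 - 2*x*y - y^2 - 3*y + 1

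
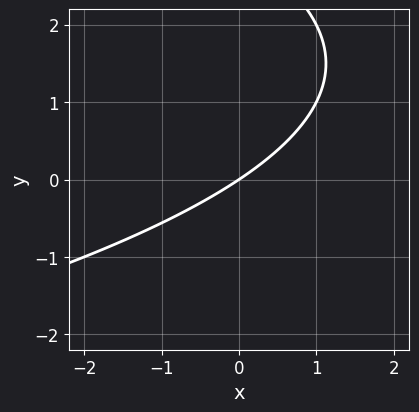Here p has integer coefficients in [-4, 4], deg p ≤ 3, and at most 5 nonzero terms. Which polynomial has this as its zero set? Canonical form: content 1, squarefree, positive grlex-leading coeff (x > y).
y^2 + 2*x - 3*y

Degree: the shape is more complex than any degree-1 curve, so deg p = 2.
Observable constraints: one y-axis crossing is at y = 0; it crosses the x-axis at the gridline x = 0.
Matching integer coefficients to the picture gives p.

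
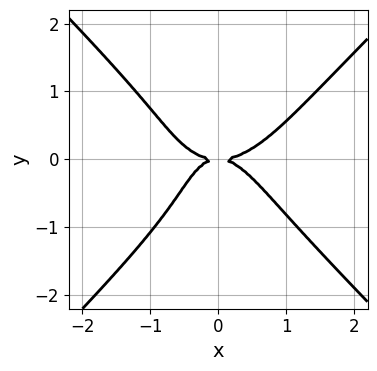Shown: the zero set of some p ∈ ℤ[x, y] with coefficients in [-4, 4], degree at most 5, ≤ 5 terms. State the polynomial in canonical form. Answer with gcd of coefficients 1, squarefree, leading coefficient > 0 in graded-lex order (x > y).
3*x^4 - 3*y^4 - 2*x^2*y - 2*x*y^2 - 3*y^2

Degree: the shape is more complex than any degree-3 curve, so deg p = 4.
Against the integer gridlines: it crosses the y-axis at the gridline y = 0; it meets the x-axis at x = 0 (among the integer gridlines).
The integer polynomial consistent with all of this is the stated p.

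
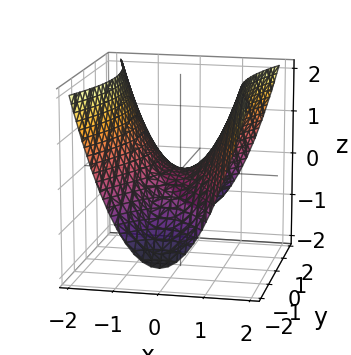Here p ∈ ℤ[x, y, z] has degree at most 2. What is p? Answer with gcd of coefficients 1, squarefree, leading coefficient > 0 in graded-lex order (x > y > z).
The degree is 2 — a saddle surface; a quadric.
Symmetries: the x ↦ −x reflection is a symmetry, so x appears only in even powers; mirror symmetry y ↦ −y ⇒ only even powers of y.
Checking where it meets the axes: one y-axis crossing is at y = 0; it crosses the x-axis at the gridline x = 0; it crosses the z-axis at the gridline z = 0.
Together with the visible shape, these determine p as stated.

3*x^2 - y^2 - 3*z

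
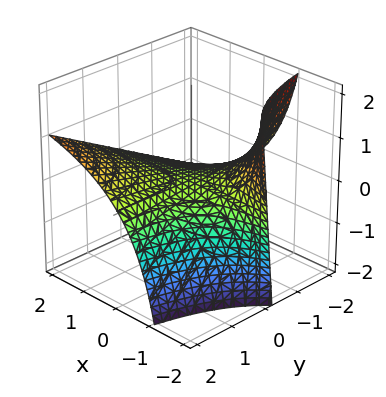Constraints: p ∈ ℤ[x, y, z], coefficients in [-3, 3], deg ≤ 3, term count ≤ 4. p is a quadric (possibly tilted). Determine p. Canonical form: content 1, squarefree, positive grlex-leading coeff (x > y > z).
x*y - x*z - 2*z

deg p = 2. No degree-1 surface has this shape.
Observable constraints: the visible y-axis segment lies entirely on the surface; the visible x-axis segment lies entirely on the surface; one z-axis crossing is at z = 0.
Matching integer coefficients to the picture gives p.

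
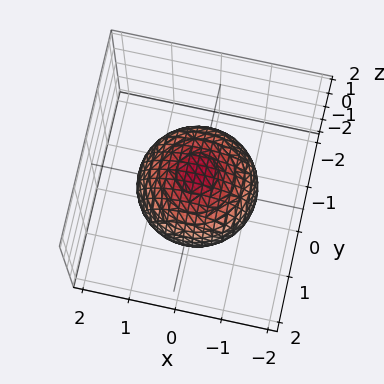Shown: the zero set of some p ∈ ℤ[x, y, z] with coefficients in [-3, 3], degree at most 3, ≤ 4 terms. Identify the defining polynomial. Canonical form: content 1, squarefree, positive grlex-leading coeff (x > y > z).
2*x^2 + 2*y^2 + 2*z^2 - 3

First, deg p = 2. A generic line meets the surface in up to 2 points.
Next, symmetries: rotational symmetry about the z-axis ⇒ p depends on x, y only through x² + y².
Then, reading off the gridlines: a circular section at z = -1 has radius between 0 and 1.
Finally, putting this together gives p.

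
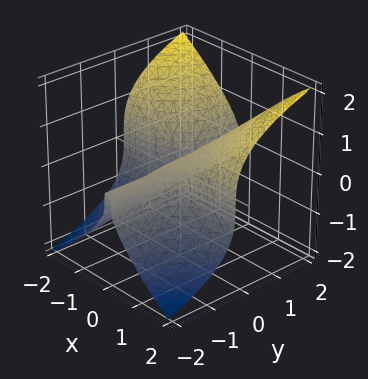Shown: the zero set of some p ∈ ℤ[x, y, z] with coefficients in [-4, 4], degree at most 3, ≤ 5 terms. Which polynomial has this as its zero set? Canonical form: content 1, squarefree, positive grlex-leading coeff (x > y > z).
2*x^2*y - 2*z^3 + x

First, the degree is 3 — the shape is more complex than any degree-2 surface.
Then, reading off the gridlines: it crosses the z-axis at the gridline z = 0; every point of the y-axis in the box is on the surface; it crosses the x-axis at the gridline x = 0.
Finally, fitting integer coefficients to these (and the overall shape) gives p.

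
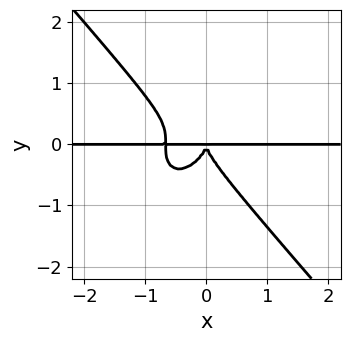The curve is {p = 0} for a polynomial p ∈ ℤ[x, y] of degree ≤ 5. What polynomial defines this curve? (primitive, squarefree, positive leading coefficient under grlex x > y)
3*x^3*y + 2*y^4 + 2*x^2*y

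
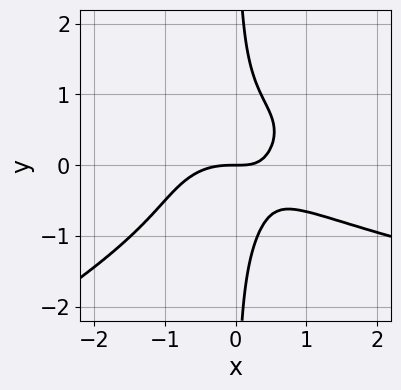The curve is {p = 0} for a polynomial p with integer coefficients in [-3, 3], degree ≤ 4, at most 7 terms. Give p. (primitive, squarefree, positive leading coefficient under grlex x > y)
1. Degree: no degree-3 curve has this shape, so deg p = 4.
2. Checking where it meets the axes: one y-axis crossing is at y = 0; it crosses the x-axis at the gridline x = 0.
3. These observations pin down the coefficients.

x^2*y^2 - 2*x*y^3 - x^3 - x*y + y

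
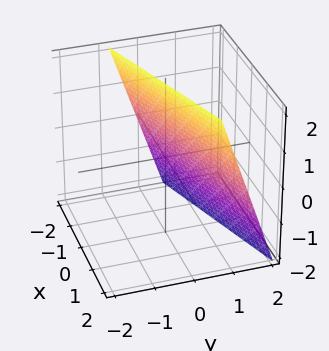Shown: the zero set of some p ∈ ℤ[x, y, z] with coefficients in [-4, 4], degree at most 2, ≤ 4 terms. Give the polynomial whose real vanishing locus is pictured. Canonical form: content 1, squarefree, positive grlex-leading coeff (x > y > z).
x - 3*y - z + 2

First, the degree is 1 — the surface is flat (a plane).
Then, checking where it meets the axes: one x-axis crossing is at x = -2; one z-axis crossing is at z = 2.
Finally, together with the visible shape, these determine p as stated.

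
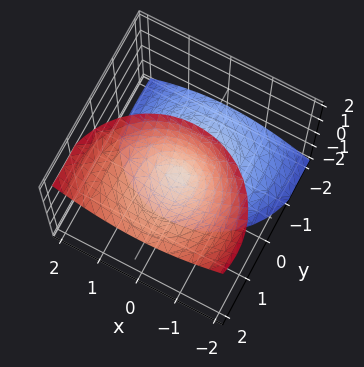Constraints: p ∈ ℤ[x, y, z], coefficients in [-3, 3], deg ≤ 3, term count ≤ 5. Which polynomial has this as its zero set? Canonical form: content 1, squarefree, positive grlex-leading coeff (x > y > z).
(a) I count 2 distinct pieces. Treating them together as one polynomial.
(b) Degree: the shape is more complex than any degree-1 surface, so deg p = 2.
(c) Checking where it meets the axes: it crosses the x-axis at the gridline x = 0; it meets the z-axis at z = 0 (among the integer gridlines); it meets the y-axis at y = 0 (among the integer gridlines).
(d) The integer polynomial consistent with all of this is the stated p.

2*x^2 + 2*y^2 - 3*y*z - z^2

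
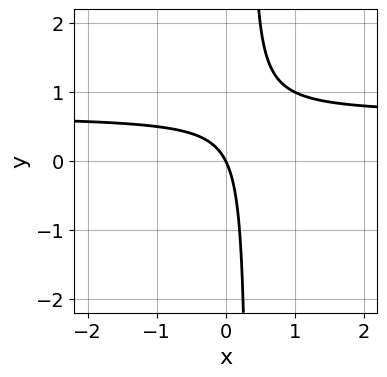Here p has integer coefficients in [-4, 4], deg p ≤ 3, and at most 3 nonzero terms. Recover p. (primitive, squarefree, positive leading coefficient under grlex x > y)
3*x*y - 2*x - y

The degree is 2 — a generic line meets the curve in up to 2 points.
From the visible intercepts: one x-axis crossing is at x = 0; it meets the y-axis at y = 0 (among the integer gridlines).
Together with the visible shape, these determine p as stated.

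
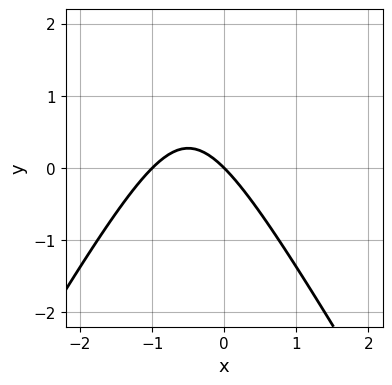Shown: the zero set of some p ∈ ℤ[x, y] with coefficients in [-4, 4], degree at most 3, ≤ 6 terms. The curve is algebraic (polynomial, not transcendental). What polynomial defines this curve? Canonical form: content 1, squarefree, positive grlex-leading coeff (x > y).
The degree is 2 — no degree-1 curve has this shape.
Observable constraints: among the integer gridlines, it crosses the x-axis at x ∈ {-1, 0}; it crosses the y-axis at the gridline y = 0.
Together with the visible shape, these determine p as stated.

3*x^2 - y^2 + 3*x + 3*y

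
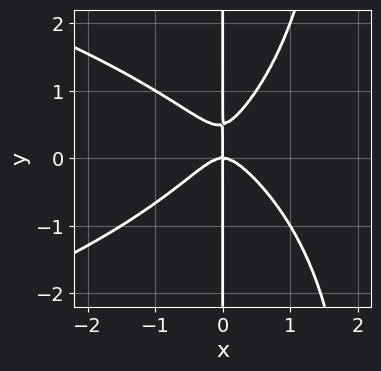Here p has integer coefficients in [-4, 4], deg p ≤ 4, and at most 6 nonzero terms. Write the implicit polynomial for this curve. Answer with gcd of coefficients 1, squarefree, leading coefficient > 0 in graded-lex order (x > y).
x^2*y^2 + 2*x^3 - 2*x*y^2 + x*y

1. deg p = 4. No degree-3 curve has this shape.
2. Reading off the gridlines: every point of the y-axis in the box is on the curve; one x-axis crossing is at x = 0.
3. Solving for integer coefficients yields p as stated.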